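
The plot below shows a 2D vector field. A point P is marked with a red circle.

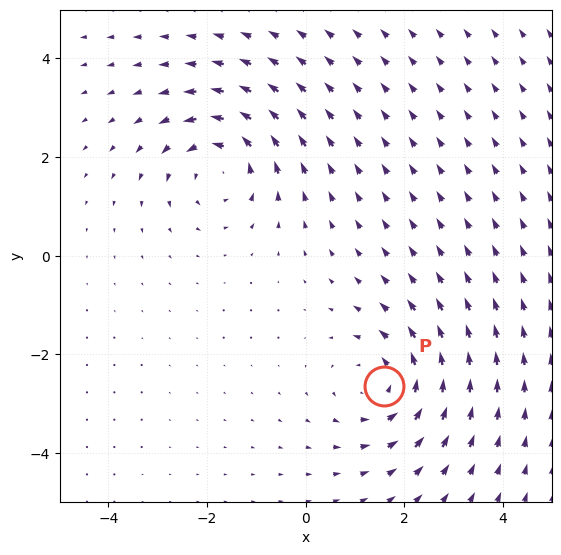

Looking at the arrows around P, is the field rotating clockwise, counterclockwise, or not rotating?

counterclockwise

Near P at (1.6, -2.6) the arrows circulate counterclockwise. The curl (z-component) there is about +4; positive curl means counterclockwise rotation.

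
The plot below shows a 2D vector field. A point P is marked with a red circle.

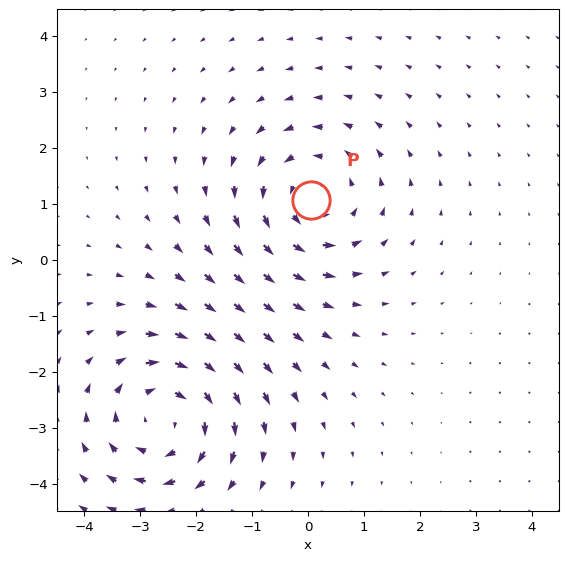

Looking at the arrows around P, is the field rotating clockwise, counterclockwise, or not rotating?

counterclockwise

Near P at (0.1, 1.1) the arrows circulate counterclockwise. The curl (z-component) there is about +4; positive curl means counterclockwise rotation.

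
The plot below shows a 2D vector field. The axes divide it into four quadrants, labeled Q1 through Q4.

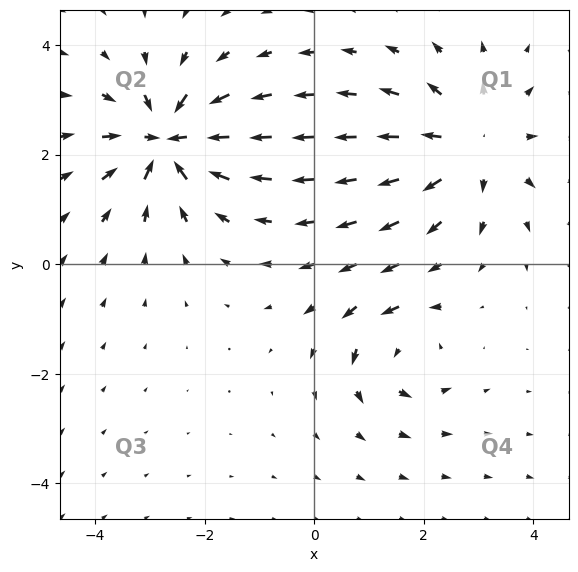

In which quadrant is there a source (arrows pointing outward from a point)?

The source sits at approximately (2.9, 2.2), which lies in quadrant Q1. The divergence there is about +3, positive as expected for a source.

Q1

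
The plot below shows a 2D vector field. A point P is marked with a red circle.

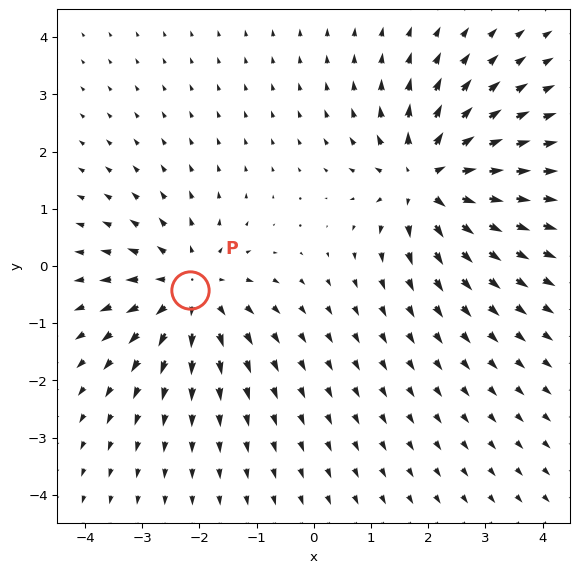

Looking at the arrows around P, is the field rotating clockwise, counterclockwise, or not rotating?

Near P at (-2.2, -0.4) the arrows show no circulation. The curl there is ≈0.

not rotating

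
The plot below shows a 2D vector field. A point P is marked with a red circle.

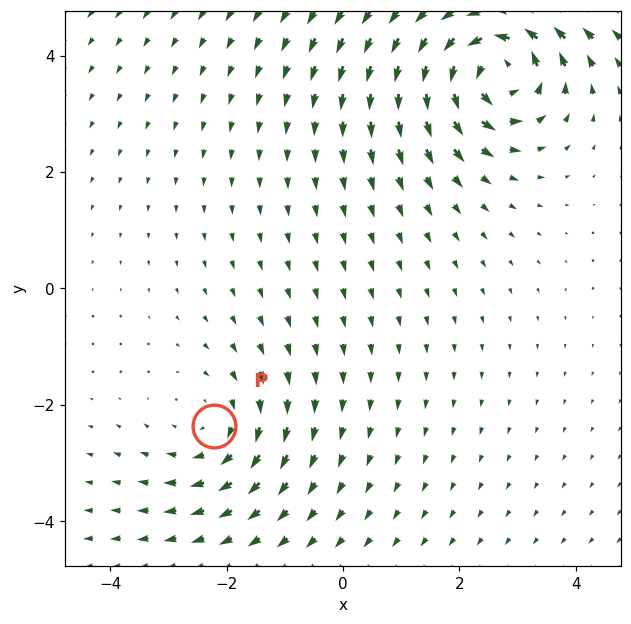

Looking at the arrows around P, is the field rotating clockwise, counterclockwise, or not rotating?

clockwise

Near P at (-2.2, -2.4) the arrows circulate clockwise. The curl (z-component) there is about -2; negative curl means clockwise rotation.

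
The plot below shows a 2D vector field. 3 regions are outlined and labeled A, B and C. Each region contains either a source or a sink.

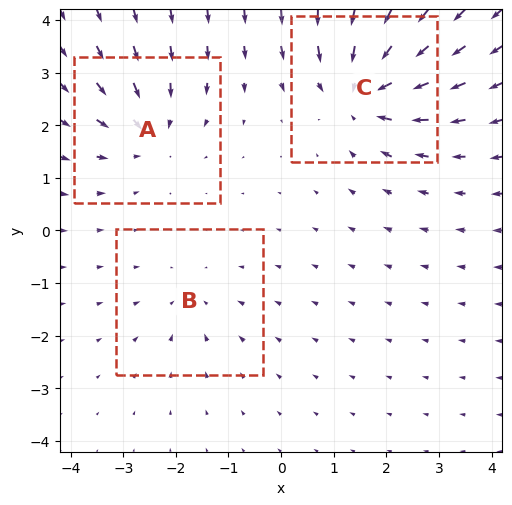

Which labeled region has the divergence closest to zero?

B

Divergence at each region's feature centre — A: about -3, B: about -2, C: about -5. Region B is closest to zero.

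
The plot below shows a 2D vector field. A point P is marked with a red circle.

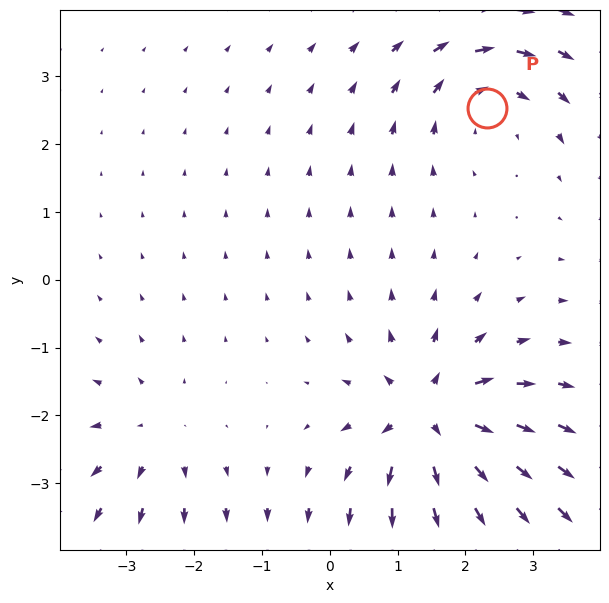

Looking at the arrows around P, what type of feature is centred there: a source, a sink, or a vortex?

vortex

At P (2.3, 2.5) the arrows circulate clockwise. Divergence ≈0, curl about -4 — near-zero divergence with nonzero curl is a vortex.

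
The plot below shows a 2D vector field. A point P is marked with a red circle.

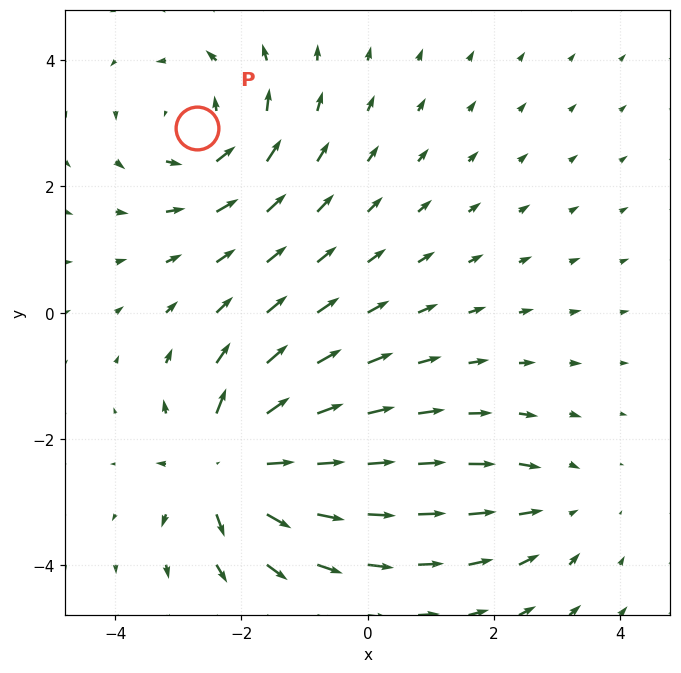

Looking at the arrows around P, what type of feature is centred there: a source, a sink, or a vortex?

vortex

At P (-2.7, 2.9) the arrows circulate counterclockwise. Divergence ≈0, curl about +4 — near-zero divergence with nonzero curl is a vortex.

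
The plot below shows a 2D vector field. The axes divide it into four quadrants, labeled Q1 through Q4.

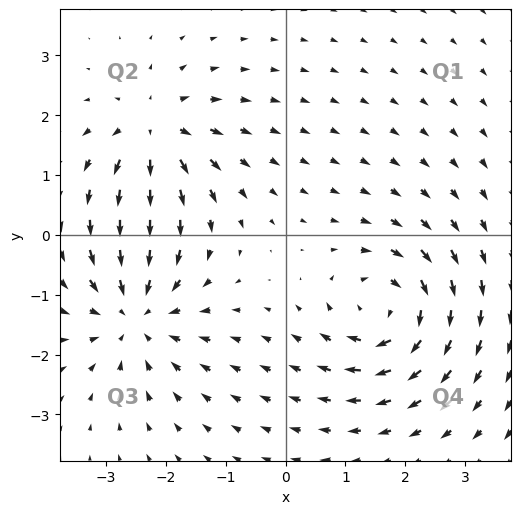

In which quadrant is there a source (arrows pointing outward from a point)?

Q2

The source sits at approximately (-2.2, 1.7), which lies in quadrant Q2. The divergence there is about +4, positive as expected for a source.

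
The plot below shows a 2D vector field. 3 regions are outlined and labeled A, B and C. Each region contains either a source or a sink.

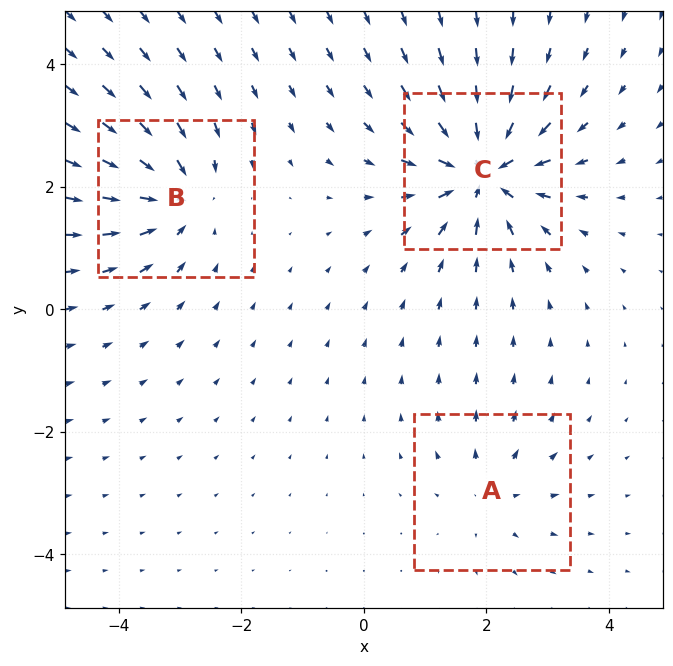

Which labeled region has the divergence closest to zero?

A

Divergence at each region's feature centre — A: about +3, B: about -4, C: about -6. Region A is closest to zero.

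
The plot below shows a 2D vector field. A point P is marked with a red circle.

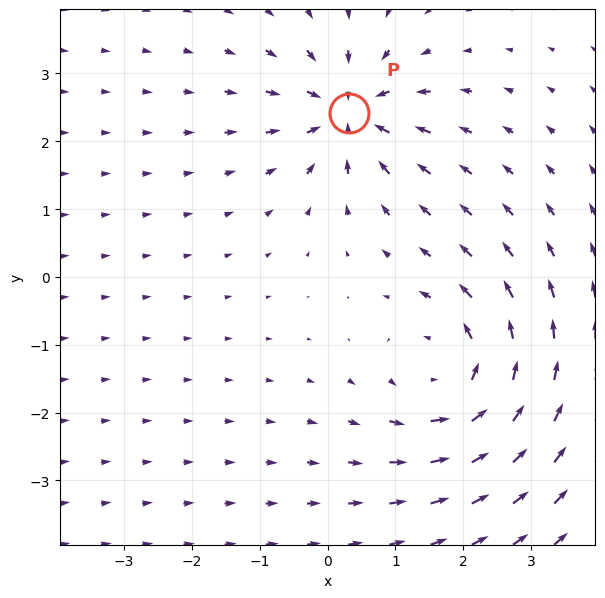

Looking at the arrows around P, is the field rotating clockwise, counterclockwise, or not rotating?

not rotating

Near P at (0.3, 2.4) the arrows show no circulation. The curl there is ≈0.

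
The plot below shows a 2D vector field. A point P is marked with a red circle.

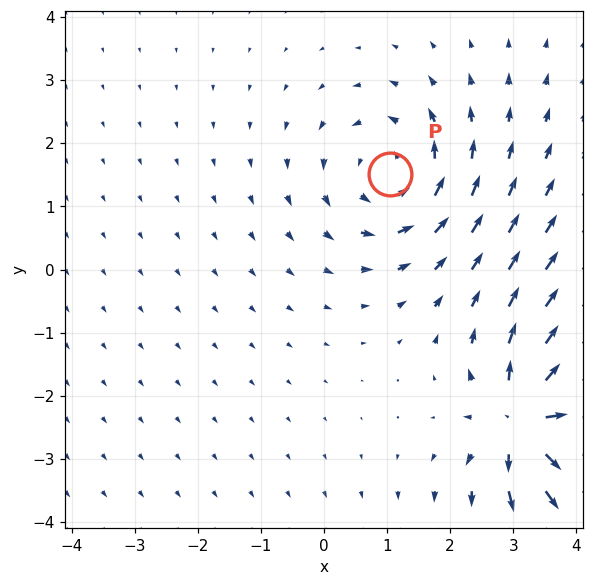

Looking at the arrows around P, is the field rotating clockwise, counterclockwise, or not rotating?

Near P at (1.1, 1.5) the arrows circulate counterclockwise. The curl (z-component) there is about +3; positive curl means counterclockwise rotation.

counterclockwise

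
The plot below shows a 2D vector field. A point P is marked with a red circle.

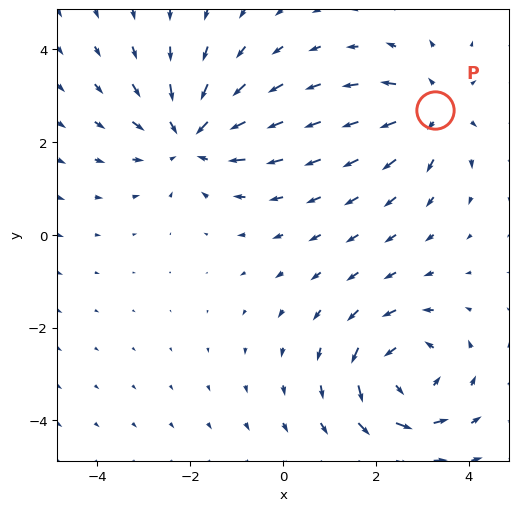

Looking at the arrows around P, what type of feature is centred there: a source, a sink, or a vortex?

source

At P (3.3, 2.7) the arrows spread outward. Divergence about +4, curl ≈0 — positive divergence with near-zero curl is a source.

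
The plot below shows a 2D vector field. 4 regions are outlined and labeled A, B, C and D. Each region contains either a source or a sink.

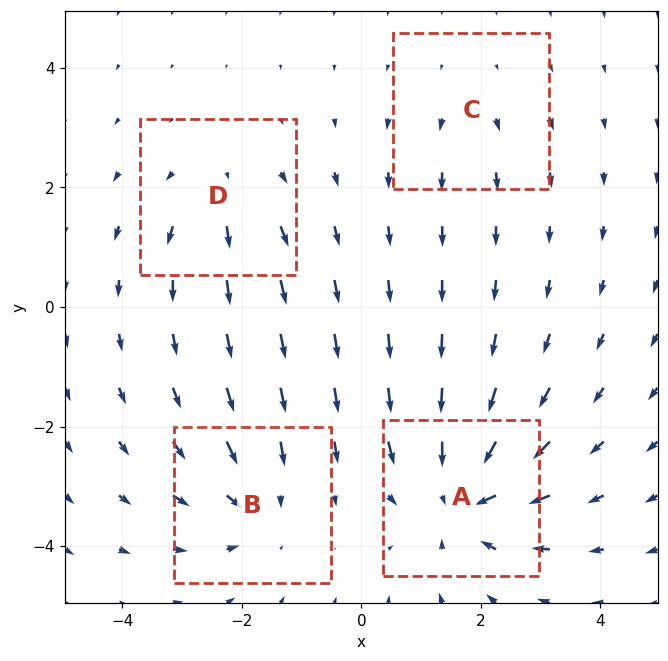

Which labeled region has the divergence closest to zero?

C

Divergence at each region's feature centre — A: about -6, B: about -4, C: about +2, D: about +3. Region C is closest to zero.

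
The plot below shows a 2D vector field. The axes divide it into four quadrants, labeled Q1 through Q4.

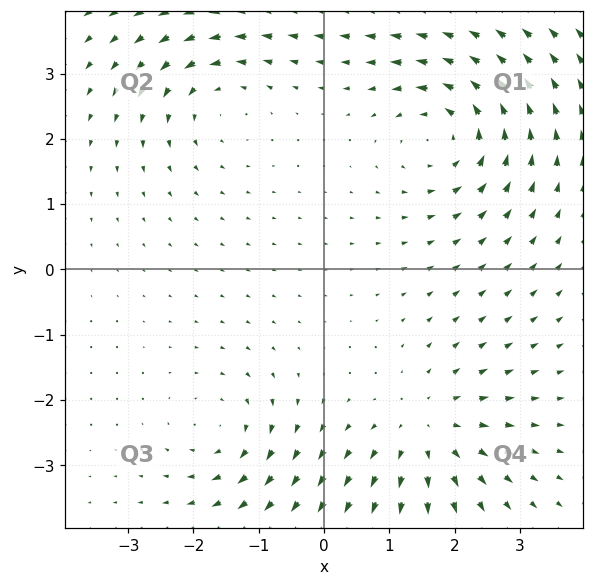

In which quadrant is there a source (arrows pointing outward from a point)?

The source sits at approximately (1.6, -2.4), which lies in quadrant Q4. The divergence there is about +4, positive as expected for a source.

Q4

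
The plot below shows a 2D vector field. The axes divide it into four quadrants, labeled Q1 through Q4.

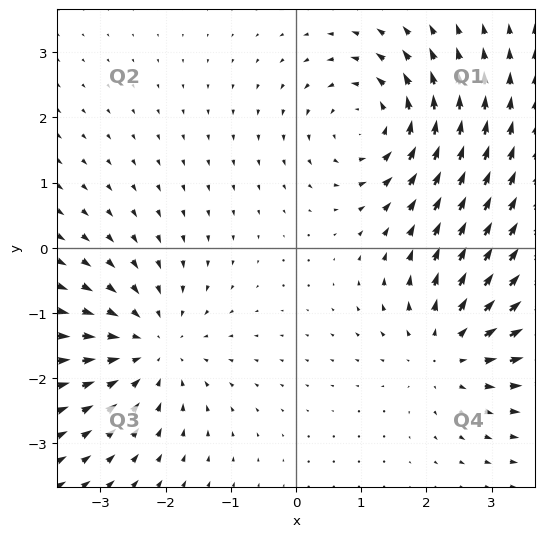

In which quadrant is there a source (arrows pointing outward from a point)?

The source sits at approximately (2.3, -1.5), which lies in quadrant Q4. The divergence there is about +4, positive as expected for a source.

Q4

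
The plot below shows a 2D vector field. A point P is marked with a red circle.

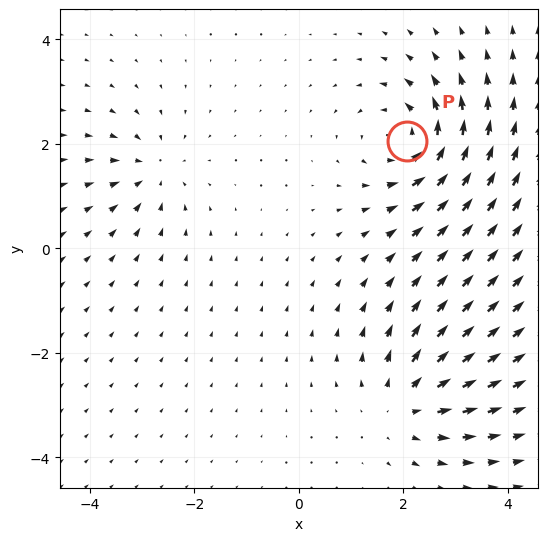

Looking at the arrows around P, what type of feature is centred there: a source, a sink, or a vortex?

vortex

At P (2.1, 2.1) the arrows circulate counterclockwise. Divergence ≈0, curl about +5 — near-zero divergence with nonzero curl is a vortex.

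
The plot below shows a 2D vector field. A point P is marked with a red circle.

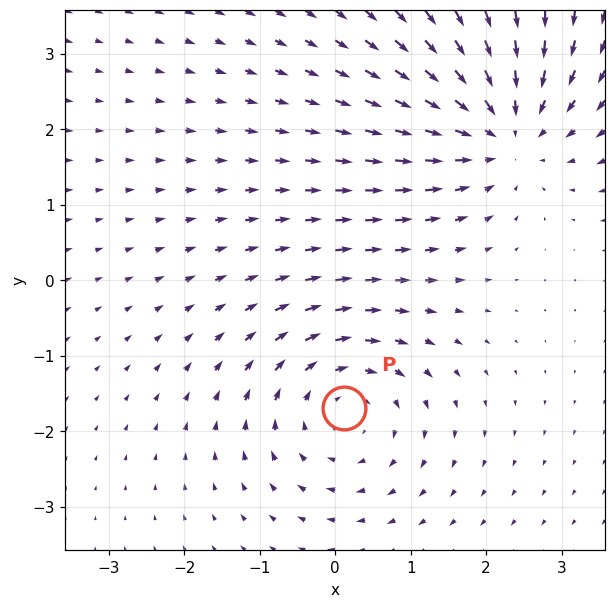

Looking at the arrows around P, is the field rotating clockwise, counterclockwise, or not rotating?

clockwise

Near P at (0.1, -1.7) the arrows circulate clockwise. The curl (z-component) there is about -3; negative curl means clockwise rotation.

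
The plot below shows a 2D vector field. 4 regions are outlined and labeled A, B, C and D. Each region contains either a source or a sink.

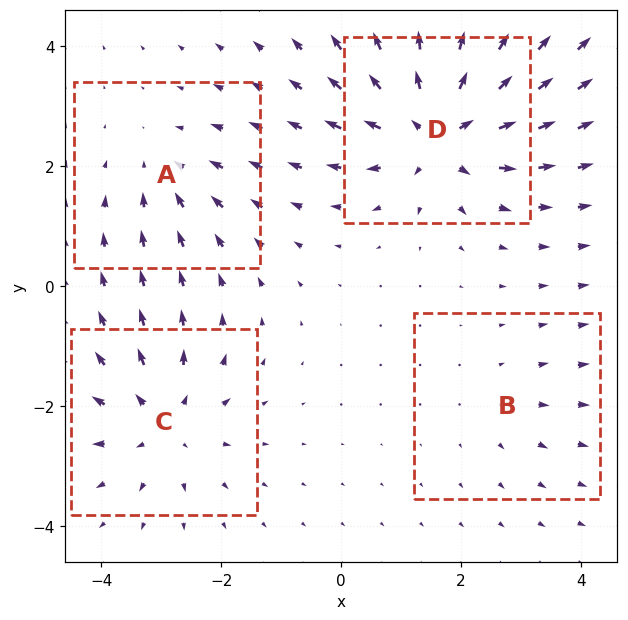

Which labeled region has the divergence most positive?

D

Divergence at each region's feature centre — A: about -3, B: about +2, C: about +5, D: about +7. Region D is most positive.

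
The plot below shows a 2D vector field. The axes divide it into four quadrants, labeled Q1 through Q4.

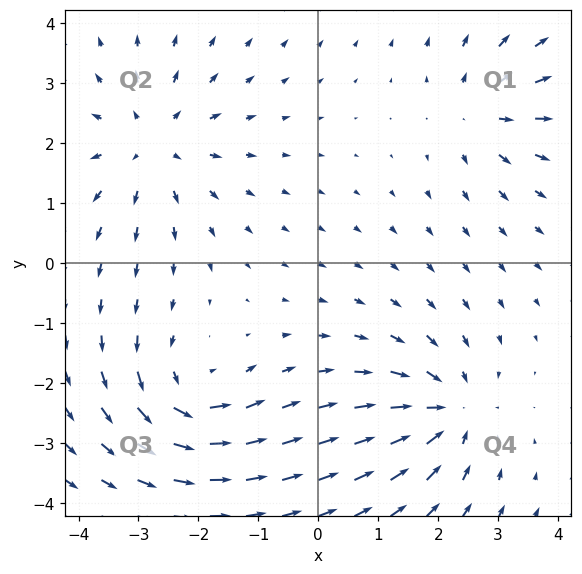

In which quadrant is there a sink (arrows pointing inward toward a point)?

Q4

The sink sits at approximately (2.2, -2.5), which lies in quadrant Q4. The divergence there is about -6, negative as expected for a sink.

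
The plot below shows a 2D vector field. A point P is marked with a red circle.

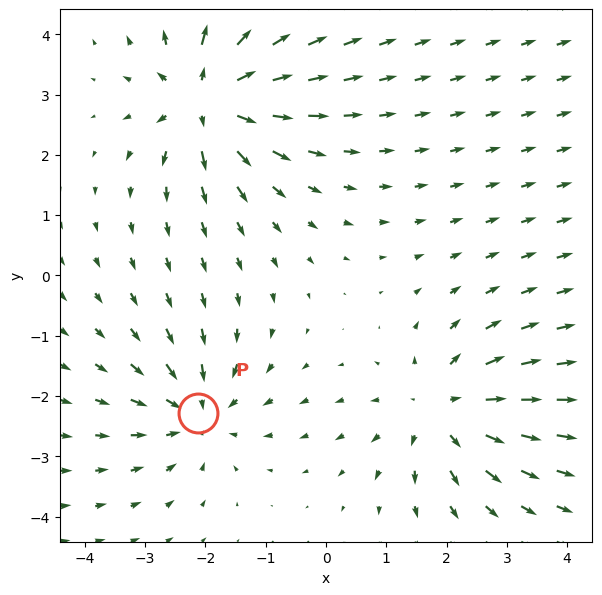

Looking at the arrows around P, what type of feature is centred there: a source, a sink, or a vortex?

At P (-2.1, -2.3) the arrows converge inward. Divergence about -4, curl ≈0 — negative divergence with near-zero curl is a sink.

sink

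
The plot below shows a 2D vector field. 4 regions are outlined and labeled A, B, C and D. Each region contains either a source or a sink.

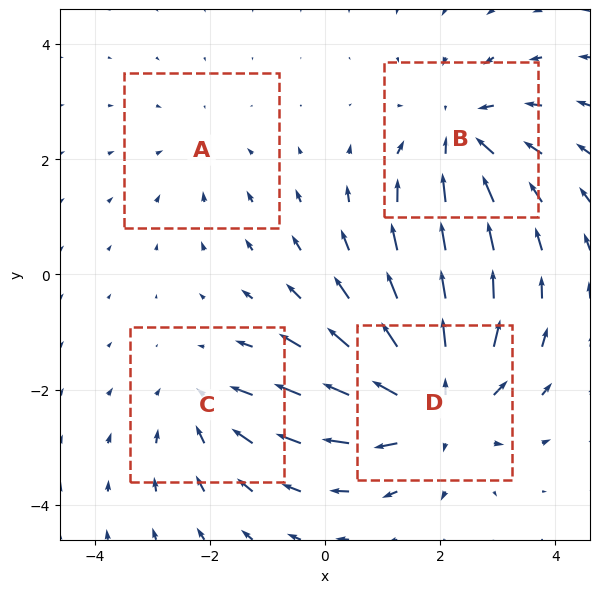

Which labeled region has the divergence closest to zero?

Divergence at each region's feature centre — A: about -2, B: about -4, C: about -3, D: about +6. Region A is closest to zero.

A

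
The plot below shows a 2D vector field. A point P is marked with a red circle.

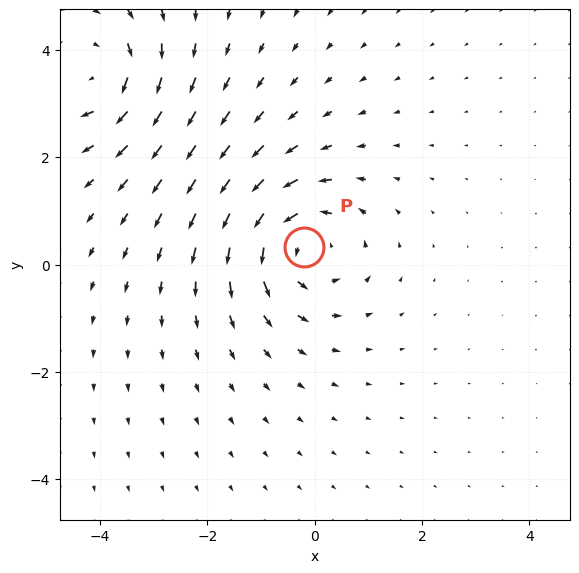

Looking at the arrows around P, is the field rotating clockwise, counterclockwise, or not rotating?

counterclockwise

Near P at (-0.2, 0.3) the arrows circulate counterclockwise. The curl (z-component) there is about +5; positive curl means counterclockwise rotation.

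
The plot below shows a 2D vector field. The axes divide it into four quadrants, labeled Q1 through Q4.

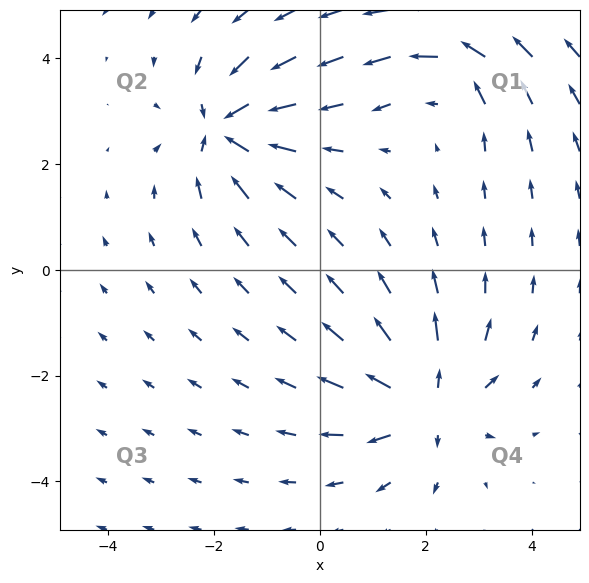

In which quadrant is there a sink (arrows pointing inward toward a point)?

The sink sits at approximately (-1.8, 2.6), which lies in quadrant Q2. The divergence there is about -4, negative as expected for a sink.

Q2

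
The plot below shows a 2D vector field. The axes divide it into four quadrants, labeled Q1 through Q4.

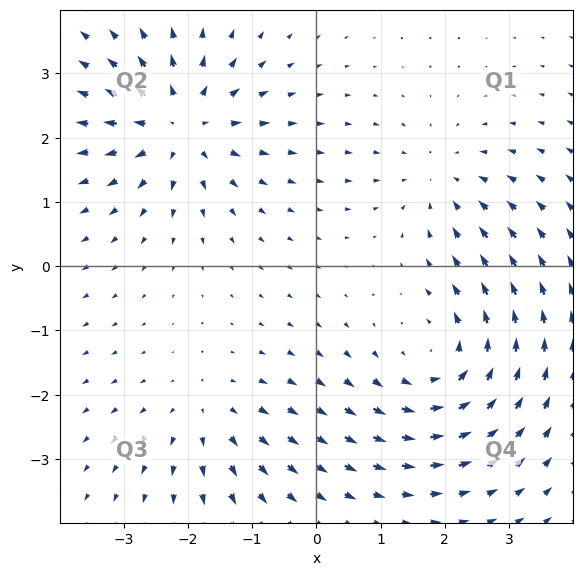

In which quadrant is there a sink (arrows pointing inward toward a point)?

Q1

The sink sits at approximately (2.0, 1.3), which lies in quadrant Q1. The divergence there is about -3, negative as expected for a sink.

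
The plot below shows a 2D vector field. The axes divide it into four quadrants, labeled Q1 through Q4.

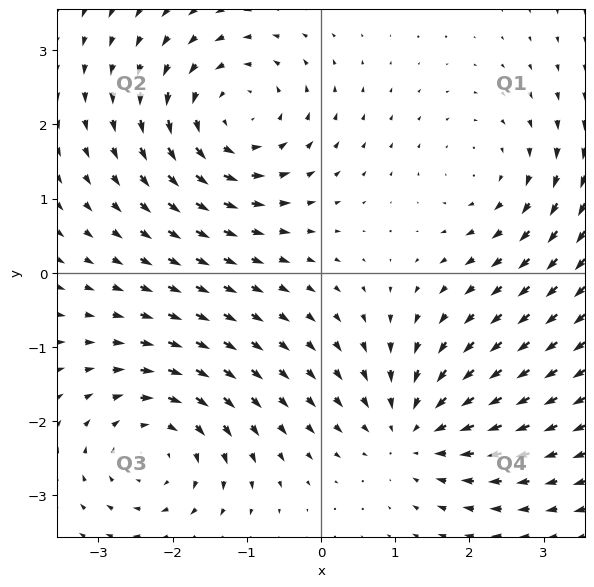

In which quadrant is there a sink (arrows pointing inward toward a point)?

Q4

The sink sits at approximately (1.2, -2.1), which lies in quadrant Q4. The divergence there is about -4, negative as expected for a sink.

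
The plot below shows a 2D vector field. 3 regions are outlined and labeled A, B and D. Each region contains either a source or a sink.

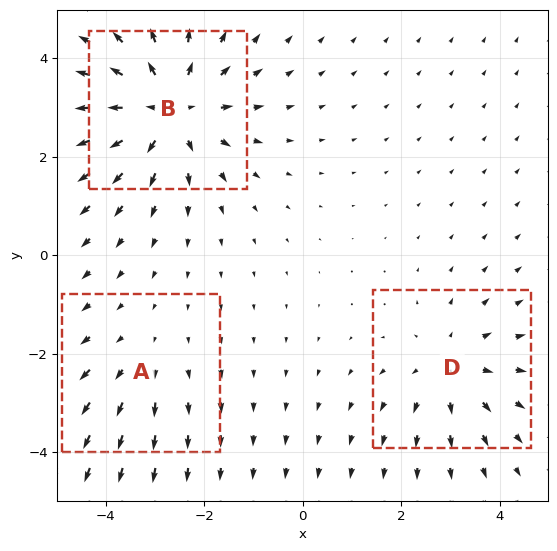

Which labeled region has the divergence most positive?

B

Divergence at each region's feature centre — A: about +2, B: about +4, D: about +3. Region B is most positive.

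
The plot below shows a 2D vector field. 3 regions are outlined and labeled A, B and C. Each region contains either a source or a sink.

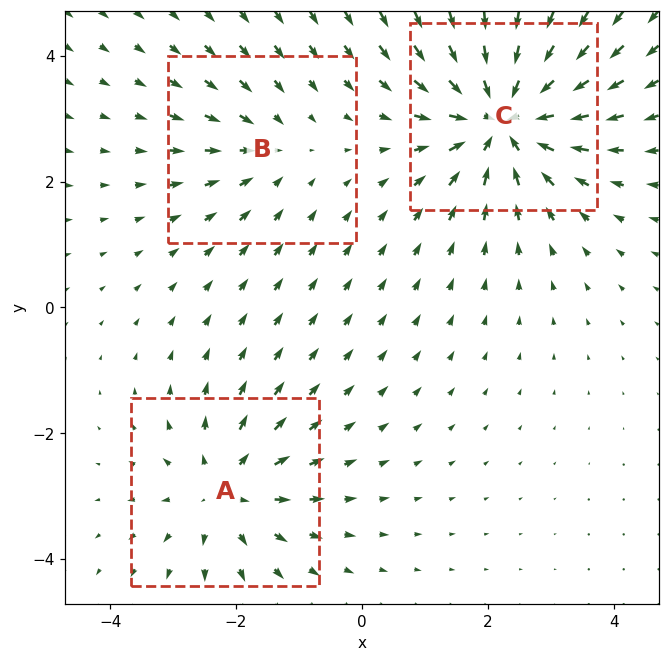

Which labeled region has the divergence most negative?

C

Divergence at each region's feature centre — A: about +3, B: about -2, C: about -6. Region C is most negative.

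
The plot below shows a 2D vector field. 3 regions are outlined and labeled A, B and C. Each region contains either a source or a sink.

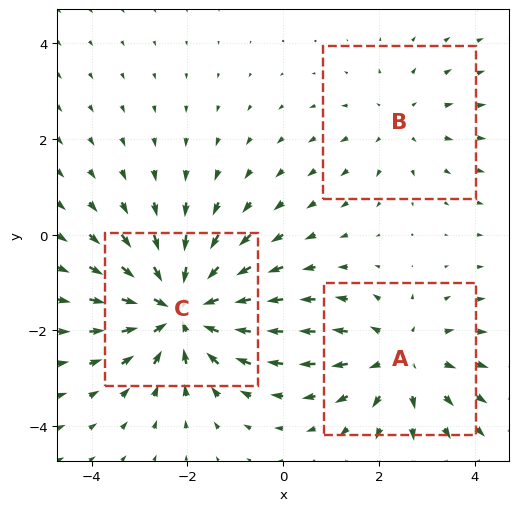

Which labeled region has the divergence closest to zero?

B

Divergence at each region's feature centre — A: about +3, B: about +2, C: about -4. Region B is closest to zero.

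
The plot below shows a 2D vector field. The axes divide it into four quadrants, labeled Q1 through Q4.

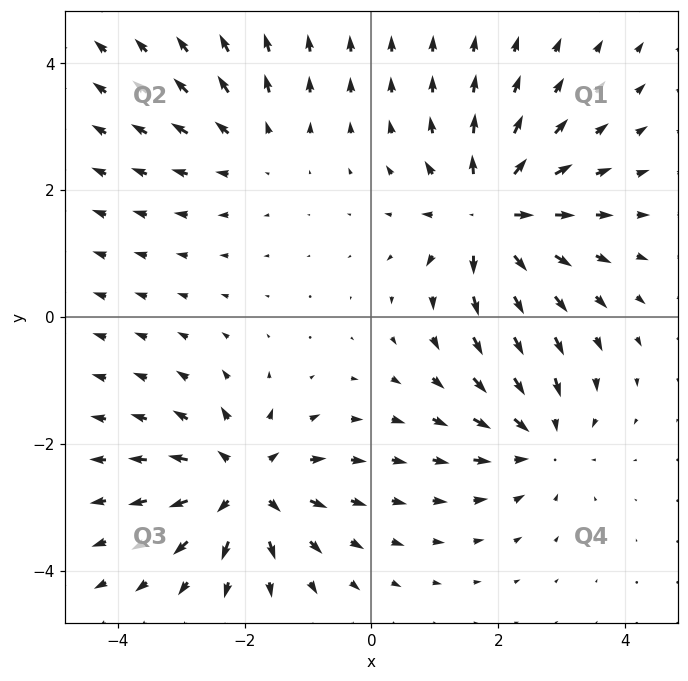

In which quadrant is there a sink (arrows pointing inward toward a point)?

The sink sits at approximately (2.7, -1.9), which lies in quadrant Q4. The divergence there is about -4, negative as expected for a sink.

Q4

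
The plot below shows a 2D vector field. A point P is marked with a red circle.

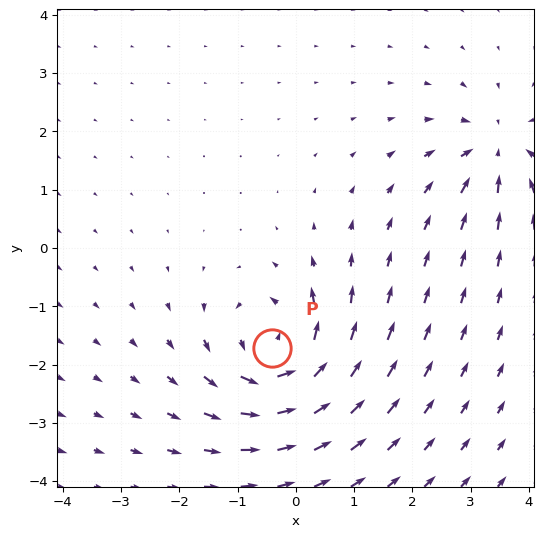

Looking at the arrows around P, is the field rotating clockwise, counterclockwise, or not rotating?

counterclockwise

Near P at (-0.4, -1.7) the arrows circulate counterclockwise. The curl (z-component) there is about +5; positive curl means counterclockwise rotation.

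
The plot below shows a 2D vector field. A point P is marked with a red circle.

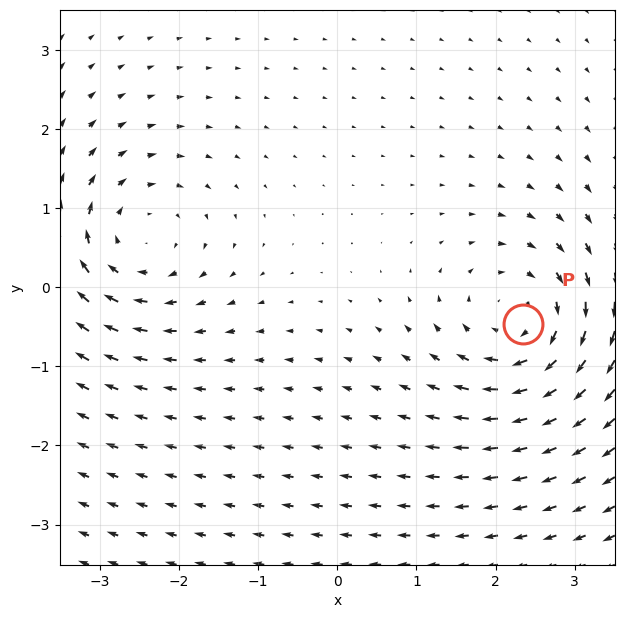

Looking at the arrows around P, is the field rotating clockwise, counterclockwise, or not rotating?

Near P at (2.3, -0.5) the arrows circulate clockwise. The curl (z-component) there is about -5; negative curl means clockwise rotation.

clockwise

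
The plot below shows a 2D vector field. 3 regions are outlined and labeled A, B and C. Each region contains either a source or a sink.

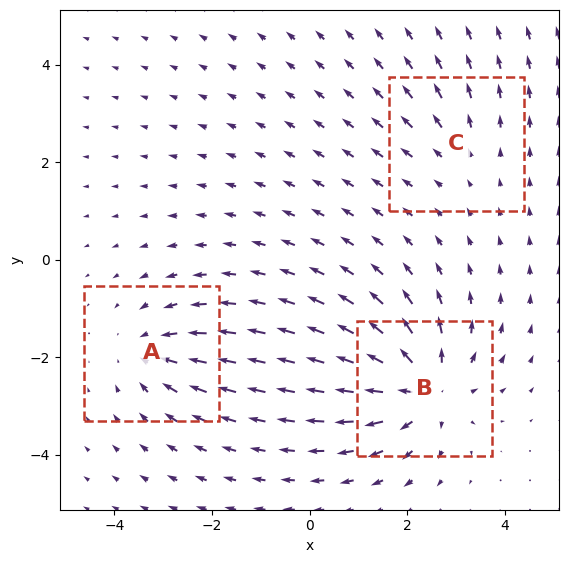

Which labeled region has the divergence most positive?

B

Divergence at each region's feature centre — A: about -3, B: about +5, C: about +2. Region B is most positive.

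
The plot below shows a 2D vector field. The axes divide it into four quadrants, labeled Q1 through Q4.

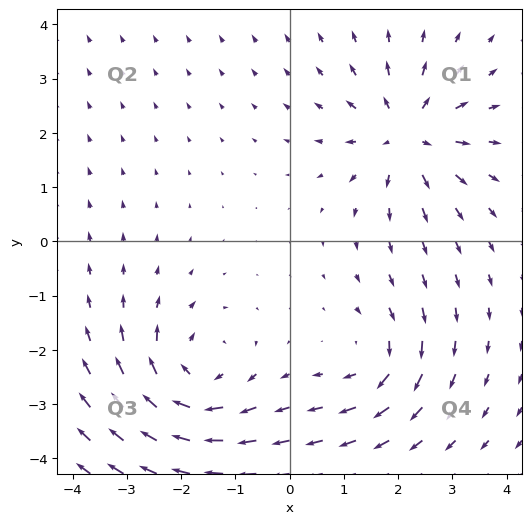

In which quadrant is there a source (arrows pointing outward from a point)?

The source sits at approximately (2.2, 2.0), which lies in quadrant Q1. The divergence there is about +5, positive as expected for a source.

Q1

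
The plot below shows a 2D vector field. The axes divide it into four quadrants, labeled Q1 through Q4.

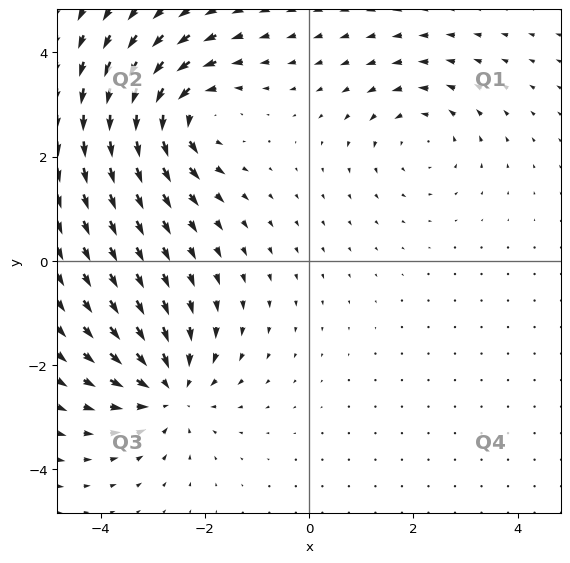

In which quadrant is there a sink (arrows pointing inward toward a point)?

The sink sits at approximately (-2.7, -2.5), which lies in quadrant Q3. The divergence there is about -4, negative as expected for a sink.

Q3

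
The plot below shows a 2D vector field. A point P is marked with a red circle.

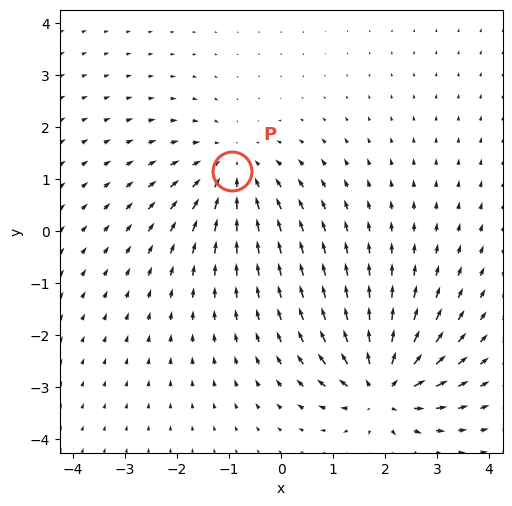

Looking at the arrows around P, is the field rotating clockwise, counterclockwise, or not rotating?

Near P at (-0.9, 1.2) the arrows show no circulation. The curl there is ≈0.

not rotating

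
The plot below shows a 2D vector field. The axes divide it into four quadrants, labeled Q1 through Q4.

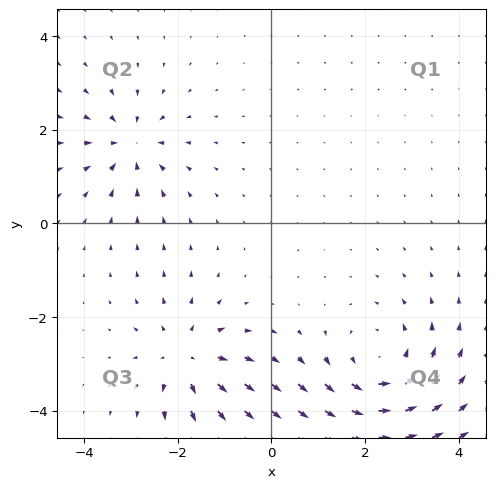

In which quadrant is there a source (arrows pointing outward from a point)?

Q3

The source sits at approximately (-1.8, -2.9), which lies in quadrant Q3. The divergence there is about +4, positive as expected for a source.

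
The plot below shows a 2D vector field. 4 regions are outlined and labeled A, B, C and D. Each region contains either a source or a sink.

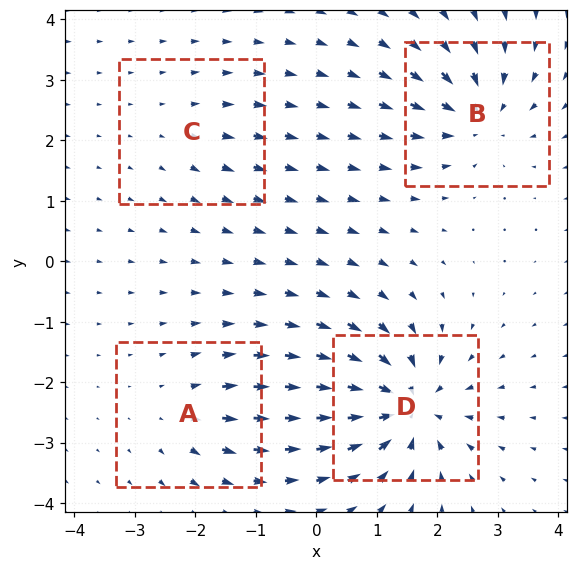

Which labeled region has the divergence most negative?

D

Divergence at each region's feature centre — A: about +4, B: about -6, C: about +2, D: about -9. Region D is most negative.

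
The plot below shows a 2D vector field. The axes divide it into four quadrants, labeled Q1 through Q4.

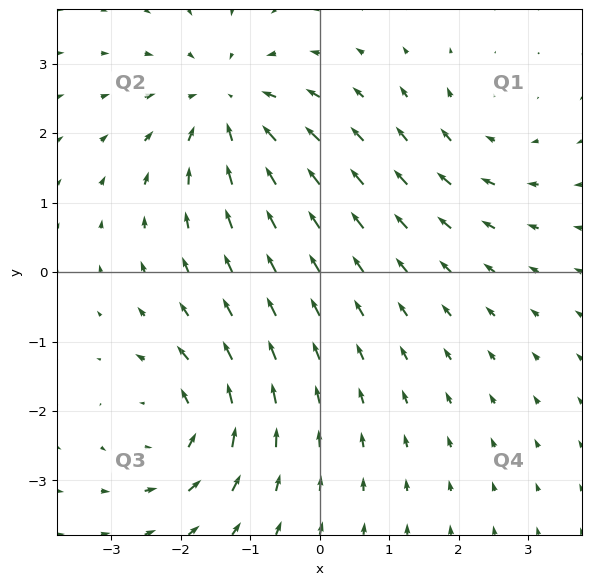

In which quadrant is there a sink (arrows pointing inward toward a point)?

The sink sits at approximately (-1.4, 2.4), which lies in quadrant Q2. The divergence there is about -4, negative as expected for a sink.

Q2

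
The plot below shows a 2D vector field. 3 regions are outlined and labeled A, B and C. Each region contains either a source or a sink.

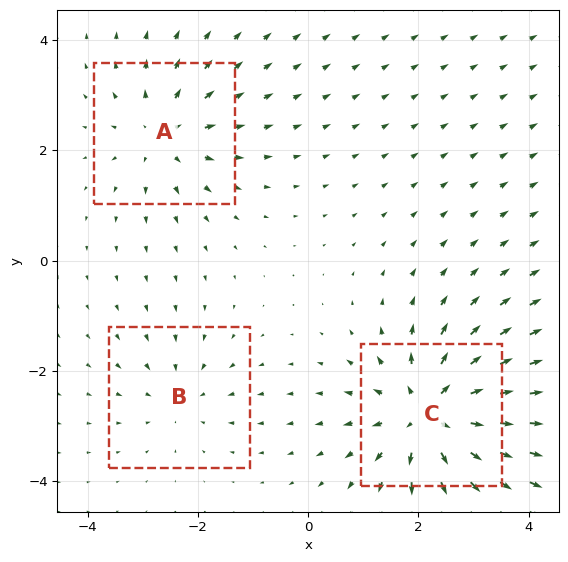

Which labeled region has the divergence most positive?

Divergence at each region's feature centre — A: about +3, B: about -2, C: about +5. Region C is most positive.

C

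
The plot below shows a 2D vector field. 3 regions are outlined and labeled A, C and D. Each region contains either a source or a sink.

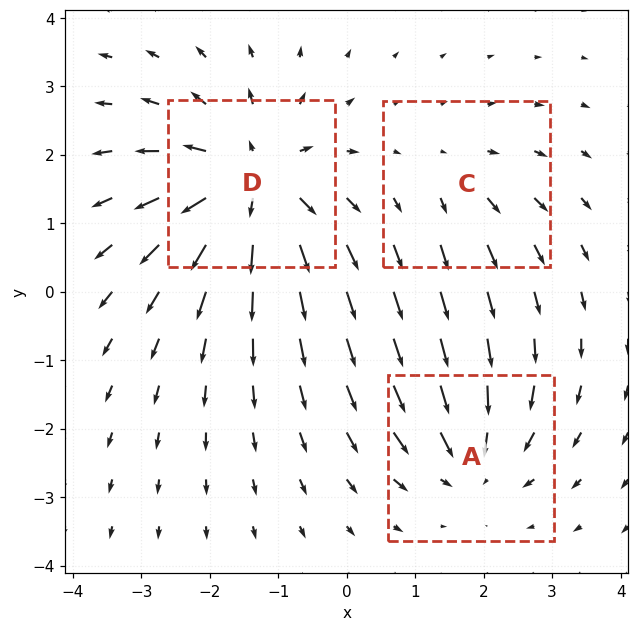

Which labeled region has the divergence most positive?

Divergence at each region's feature centre — A: about -3, C: about +2, D: about +5. Region D is most positive.

D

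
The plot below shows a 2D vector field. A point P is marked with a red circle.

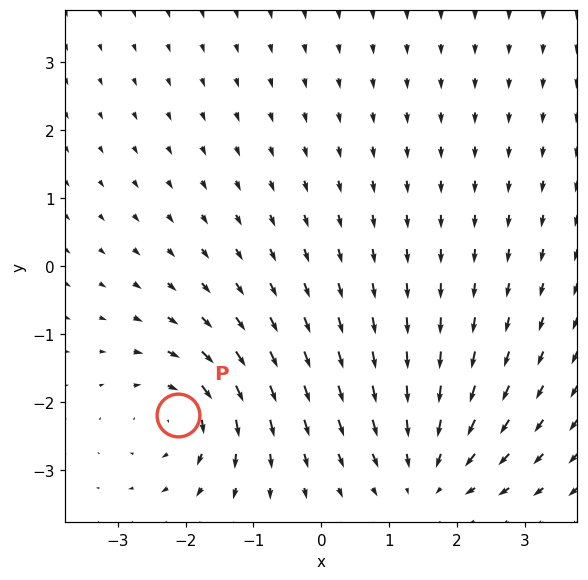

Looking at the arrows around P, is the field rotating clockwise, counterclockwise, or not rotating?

clockwise

Near P at (-2.1, -2.2) the arrows circulate clockwise. The curl (z-component) there is about -5; negative curl means clockwise rotation.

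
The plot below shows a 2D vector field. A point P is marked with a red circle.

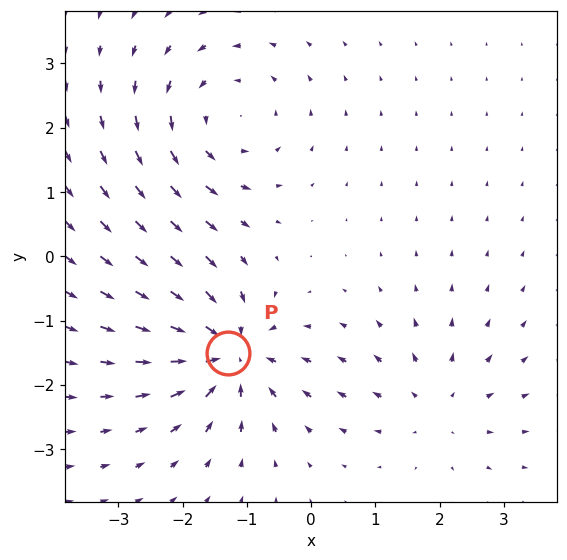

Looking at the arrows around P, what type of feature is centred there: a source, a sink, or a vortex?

At P (-1.3, -1.5) the arrows converge inward. Divergence about -7, curl ≈0 — negative divergence with near-zero curl is a sink.

sink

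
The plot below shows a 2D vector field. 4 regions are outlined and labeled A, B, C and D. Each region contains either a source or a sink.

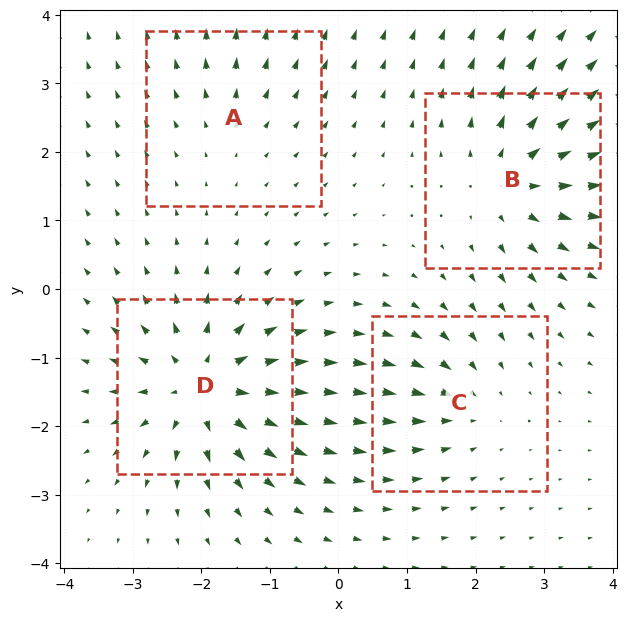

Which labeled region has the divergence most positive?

Divergence at each region's feature centre — A: about +2, B: about +6, C: about -4, D: about +8. Region D is most positive.

D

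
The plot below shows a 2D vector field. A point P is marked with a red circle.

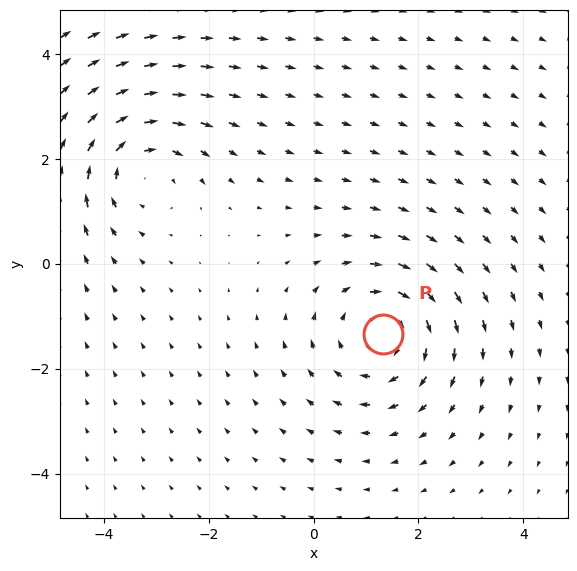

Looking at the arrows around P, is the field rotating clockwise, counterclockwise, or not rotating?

Near P at (1.3, -1.3) the arrows circulate clockwise. The curl (z-component) there is about -4; negative curl means clockwise rotation.

clockwise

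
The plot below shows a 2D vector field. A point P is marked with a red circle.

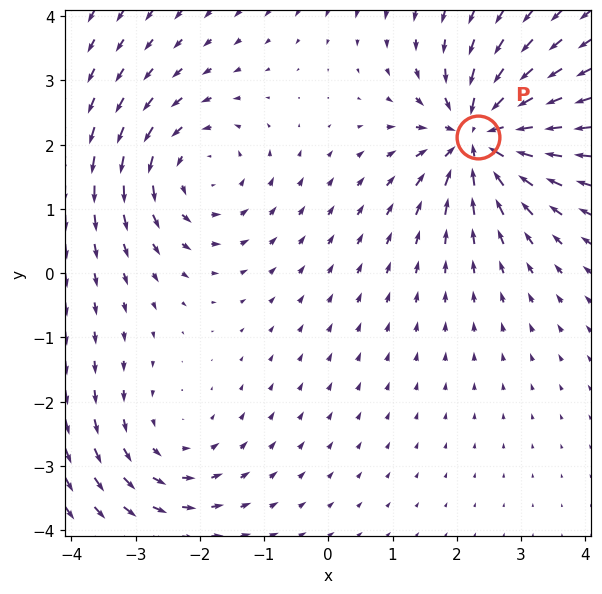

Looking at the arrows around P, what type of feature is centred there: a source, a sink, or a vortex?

At P (2.3, 2.1) the arrows converge inward. Divergence about -7, curl ≈0 — negative divergence with near-zero curl is a sink.

sink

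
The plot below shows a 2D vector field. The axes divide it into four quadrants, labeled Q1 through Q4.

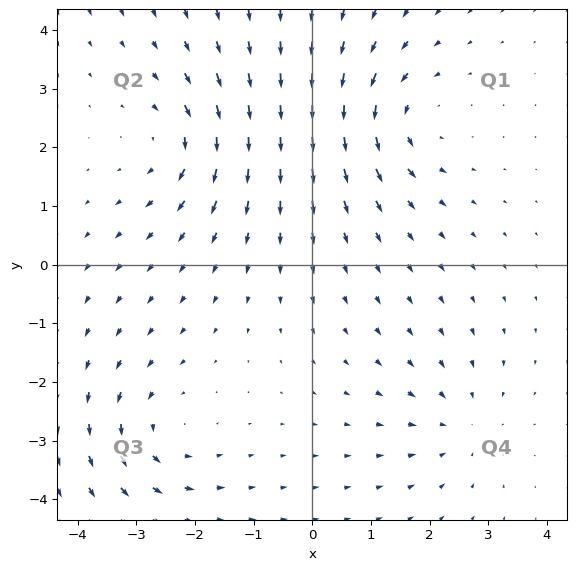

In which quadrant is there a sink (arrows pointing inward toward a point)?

The sink sits at approximately (2.5, -2.7), which lies in quadrant Q4. The divergence there is about -3, negative as expected for a sink.

Q4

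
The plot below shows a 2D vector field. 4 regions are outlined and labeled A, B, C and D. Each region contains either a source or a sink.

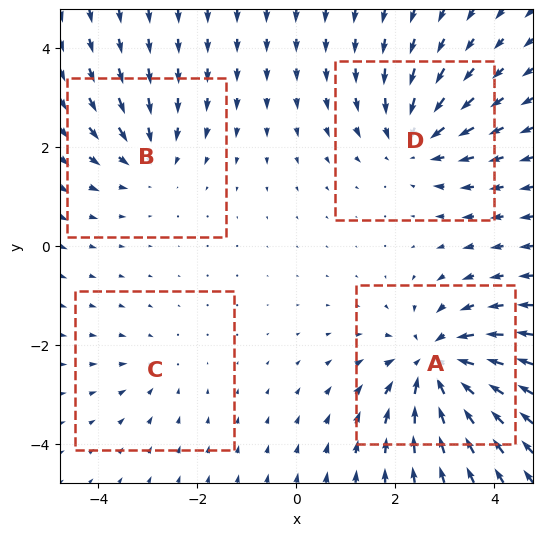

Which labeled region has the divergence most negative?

A

Divergence at each region's feature centre — A: about -7, B: about -4, C: about -2, D: about -5. Region A is most negative.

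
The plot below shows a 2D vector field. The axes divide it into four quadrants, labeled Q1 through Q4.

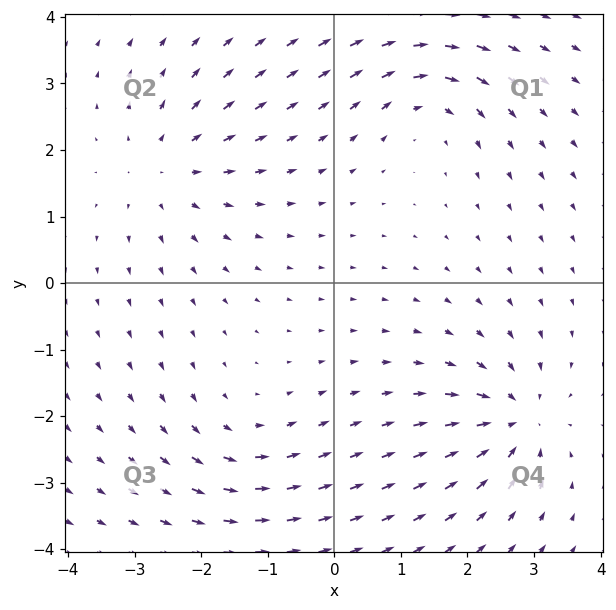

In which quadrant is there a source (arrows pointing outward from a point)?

The source sits at approximately (-2.5, 1.7), which lies in quadrant Q2. The divergence there is about +3, positive as expected for a source.

Q2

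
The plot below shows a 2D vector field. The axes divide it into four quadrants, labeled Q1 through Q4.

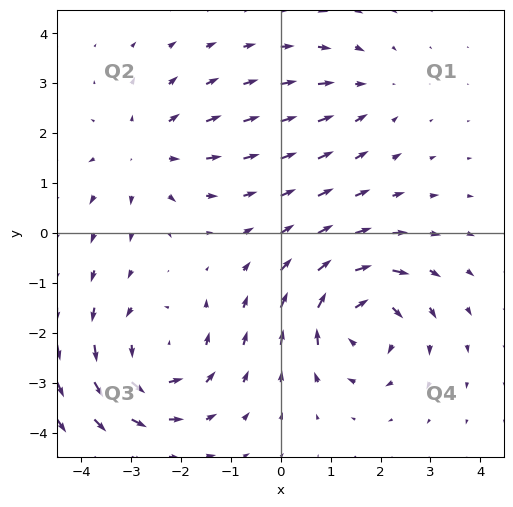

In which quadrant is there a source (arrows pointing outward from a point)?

The source sits at approximately (-2.7, 1.6), which lies in quadrant Q2. The divergence there is about +3, positive as expected for a source.

Q2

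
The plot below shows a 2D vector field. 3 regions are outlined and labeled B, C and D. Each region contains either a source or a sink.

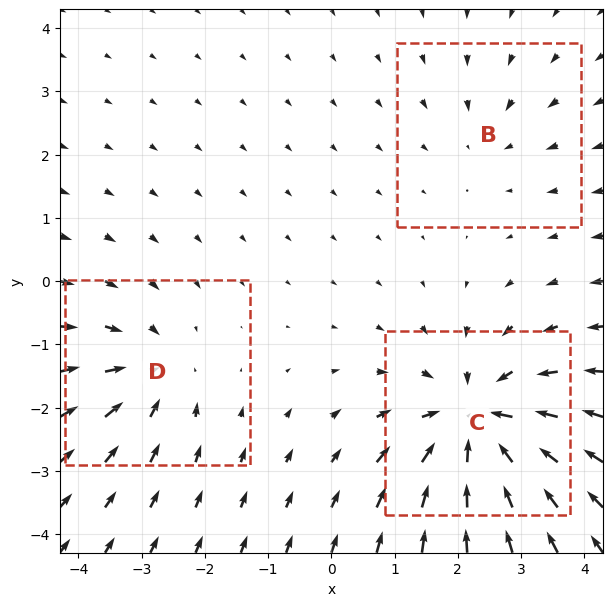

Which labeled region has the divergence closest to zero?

B

Divergence at each region's feature centre — B: about -2, C: about -6, D: about -3. Region B is closest to zero.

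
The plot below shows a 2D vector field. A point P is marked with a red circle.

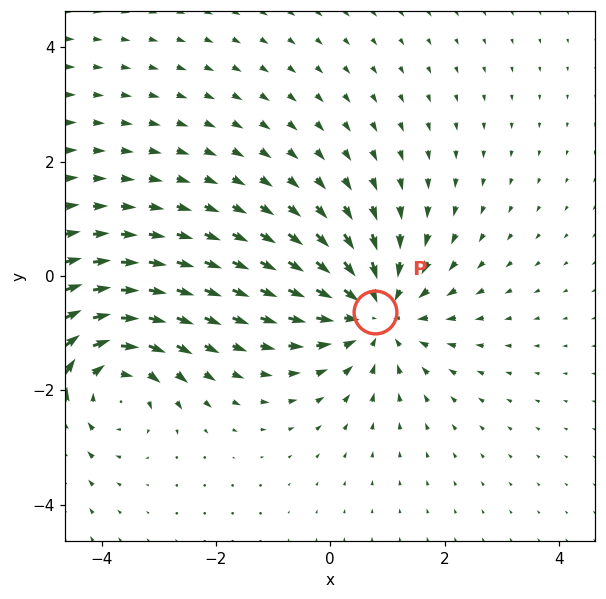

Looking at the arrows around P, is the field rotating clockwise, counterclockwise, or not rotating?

not rotating

Near P at (0.8, -0.6) the arrows show no circulation. The curl there is ≈0.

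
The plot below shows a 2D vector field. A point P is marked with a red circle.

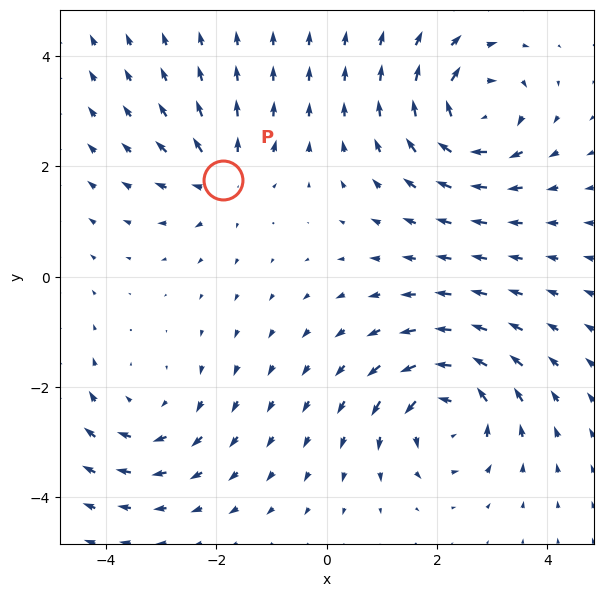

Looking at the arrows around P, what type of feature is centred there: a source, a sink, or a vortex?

At P (-1.9, 1.8) the arrows spread outward. Divergence about +5, curl ≈0 — positive divergence with near-zero curl is a source.

source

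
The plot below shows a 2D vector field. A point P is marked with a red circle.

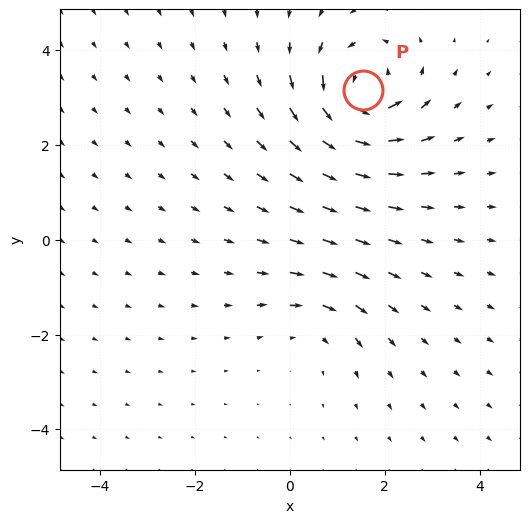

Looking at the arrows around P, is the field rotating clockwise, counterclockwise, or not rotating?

counterclockwise

Near P at (1.6, 3.2) the arrows circulate counterclockwise. The curl (z-component) there is about +6; positive curl means counterclockwise rotation.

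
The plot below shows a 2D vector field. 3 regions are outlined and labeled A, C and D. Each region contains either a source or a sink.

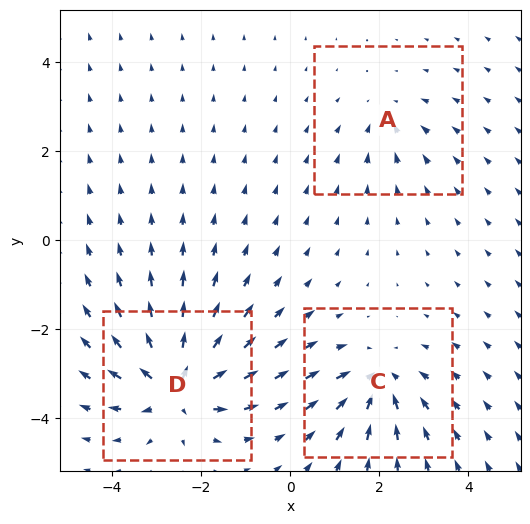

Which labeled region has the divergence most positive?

D

Divergence at each region's feature centre — A: about -2, C: about -4, D: about +6. Region D is most positive.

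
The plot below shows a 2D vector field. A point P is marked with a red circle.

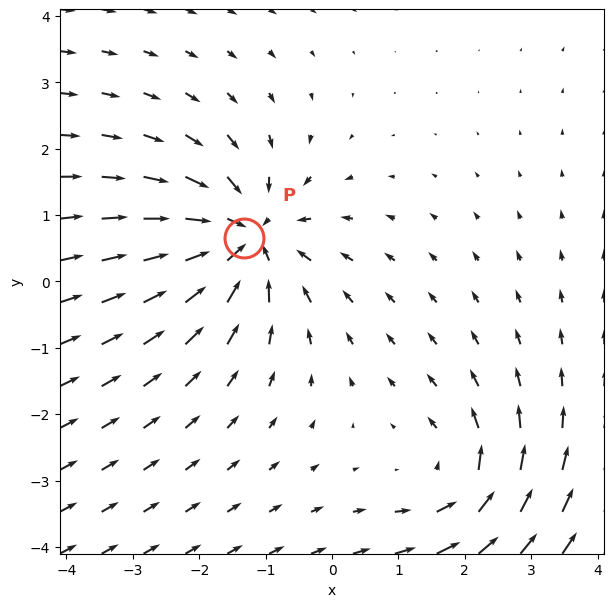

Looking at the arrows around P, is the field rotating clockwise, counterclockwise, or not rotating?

not rotating

Near P at (-1.3, 0.7) the arrows show no circulation. The curl there is ≈0.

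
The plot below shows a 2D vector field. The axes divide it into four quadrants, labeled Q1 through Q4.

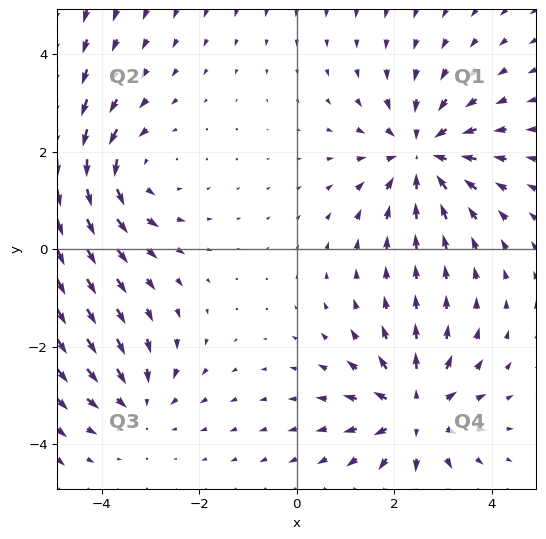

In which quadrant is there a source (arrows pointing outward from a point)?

The source sits at approximately (2.4, -3.3), which lies in quadrant Q4. The divergence there is about +5, positive as expected for a source.

Q4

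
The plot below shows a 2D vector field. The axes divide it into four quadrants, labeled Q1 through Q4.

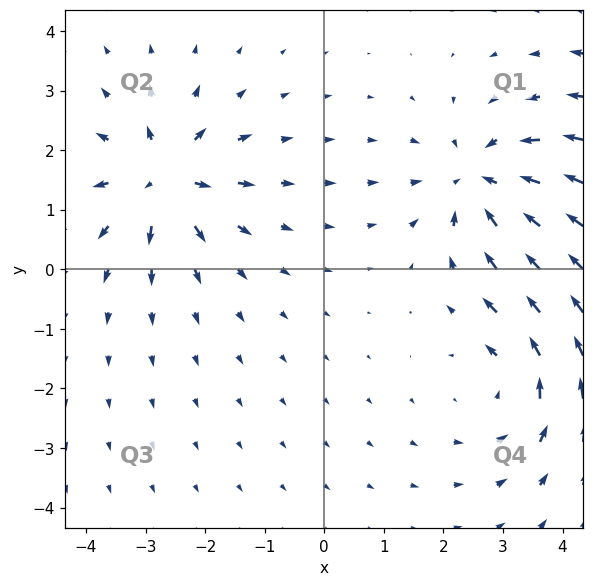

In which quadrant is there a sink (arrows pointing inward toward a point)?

Q1

The sink sits at approximately (2.6, 1.5), which lies in quadrant Q1. The divergence there is about -4, negative as expected for a sink.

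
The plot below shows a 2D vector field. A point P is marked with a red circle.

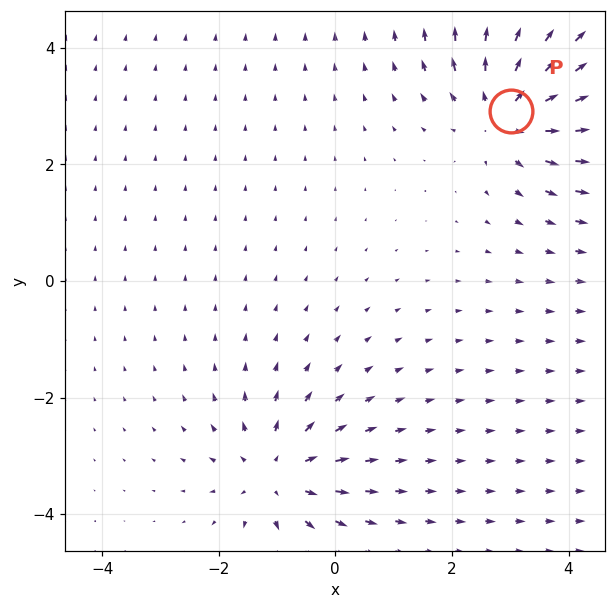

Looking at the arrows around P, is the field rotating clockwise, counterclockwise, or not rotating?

not rotating

Near P at (3.0, 2.9) the arrows show no circulation. The curl there is ≈0.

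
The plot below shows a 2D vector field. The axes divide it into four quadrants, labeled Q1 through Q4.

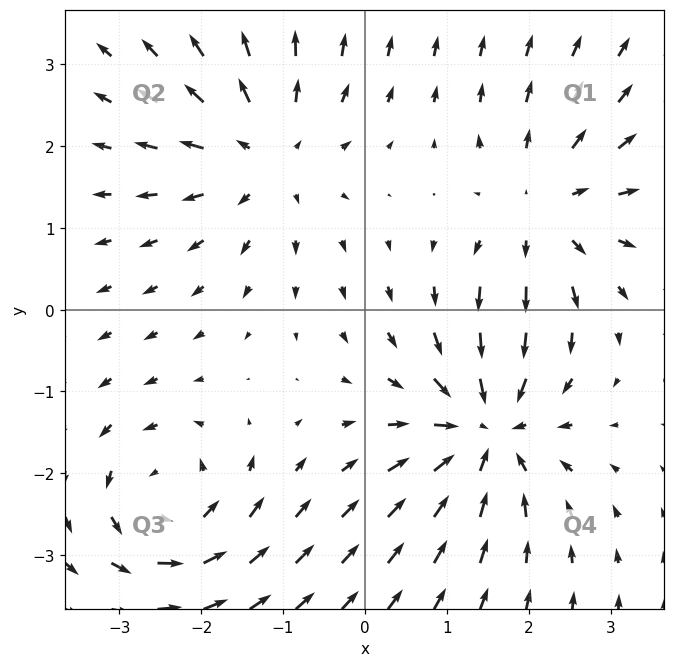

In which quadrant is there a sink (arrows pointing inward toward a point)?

Q4

The sink sits at approximately (1.5, -1.5), which lies in quadrant Q4. The divergence there is about -6, negative as expected for a sink.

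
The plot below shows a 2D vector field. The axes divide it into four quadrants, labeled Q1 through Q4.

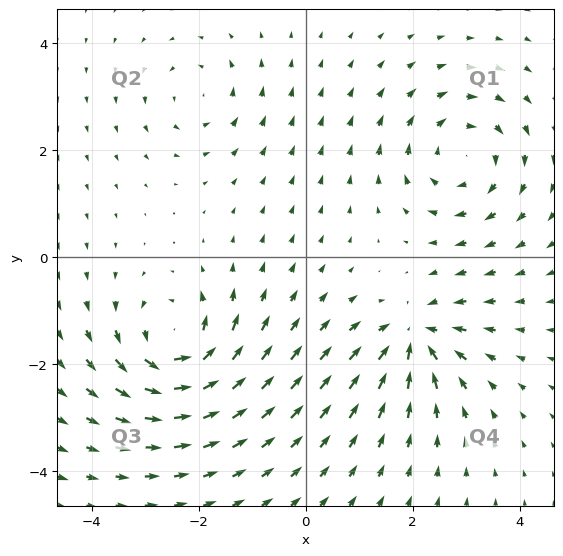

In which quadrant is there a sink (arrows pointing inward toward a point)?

The sink sits at approximately (2.0, -1.5), which lies in quadrant Q4. The divergence there is about -6, negative as expected for a sink.

Q4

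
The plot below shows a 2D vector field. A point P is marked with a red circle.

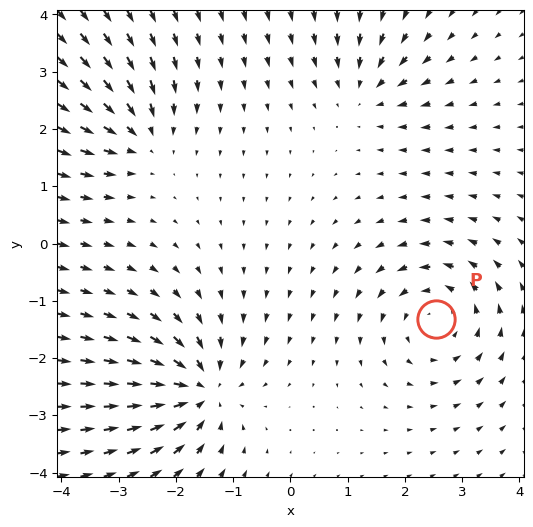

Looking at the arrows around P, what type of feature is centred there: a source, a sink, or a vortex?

At P (2.6, -1.3) the arrows circulate counterclockwise. Divergence ≈0, curl about +5 — near-zero divergence with nonzero curl is a vortex.

vortex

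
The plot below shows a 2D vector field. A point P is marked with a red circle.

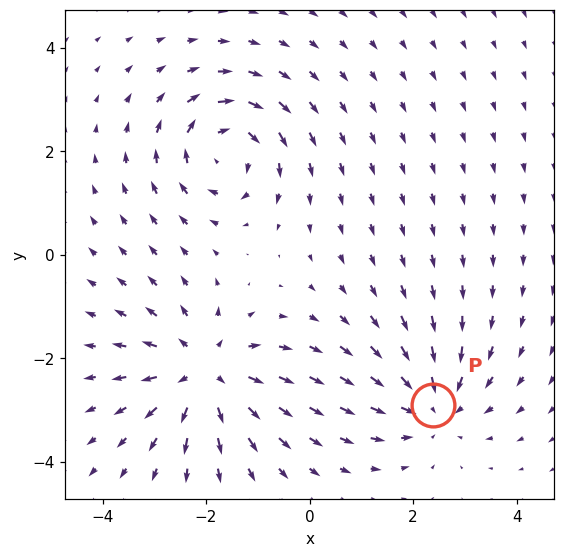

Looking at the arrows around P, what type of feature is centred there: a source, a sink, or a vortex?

At P (2.4, -2.9) the arrows converge inward. Divergence about -3, curl ≈0 — negative divergence with near-zero curl is a sink.

sink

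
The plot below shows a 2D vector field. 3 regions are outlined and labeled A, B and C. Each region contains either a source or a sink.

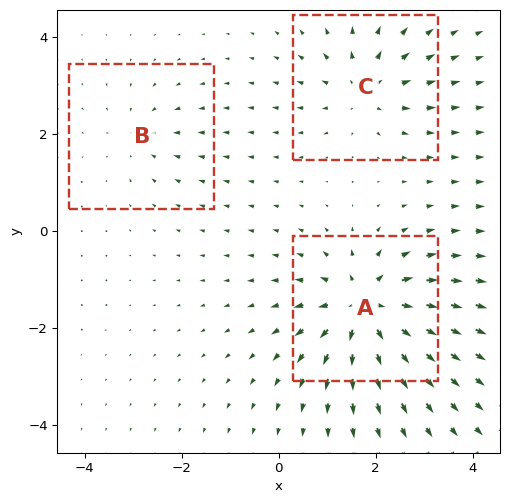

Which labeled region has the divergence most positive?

A

Divergence at each region's feature centre — A: about +5, B: about -2, C: about +3. Region A is most positive.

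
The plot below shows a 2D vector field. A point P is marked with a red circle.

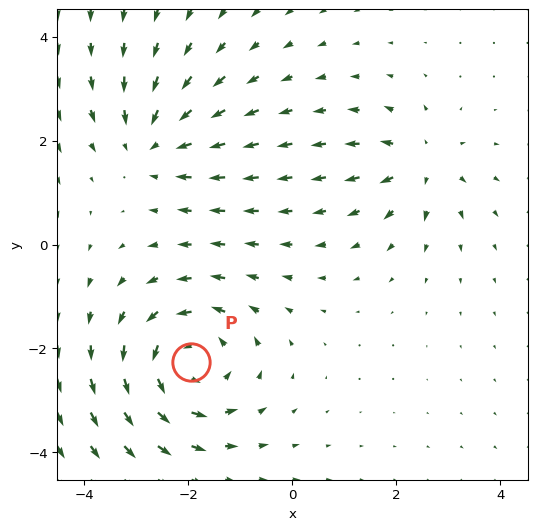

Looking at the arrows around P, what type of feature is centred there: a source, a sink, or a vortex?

vortex

At P (-1.9, -2.3) the arrows circulate counterclockwise. Divergence ≈0, curl about +4 — near-zero divergence with nonzero curl is a vortex.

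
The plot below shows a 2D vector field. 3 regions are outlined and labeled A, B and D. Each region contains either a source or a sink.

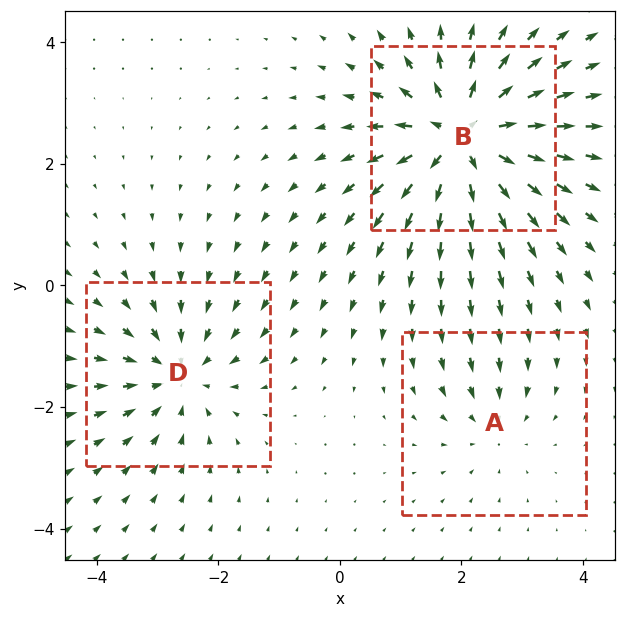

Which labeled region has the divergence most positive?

Divergence at each region's feature centre — A: about -2, B: about +5, D: about -3. Region B is most positive.

B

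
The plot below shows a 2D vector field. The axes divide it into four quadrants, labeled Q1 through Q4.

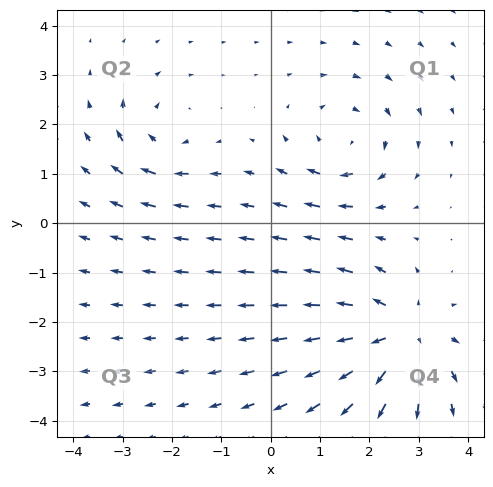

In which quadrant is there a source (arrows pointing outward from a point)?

Q4

The source sits at approximately (2.6, -2.3), which lies in quadrant Q4. The divergence there is about +5, positive as expected for a source.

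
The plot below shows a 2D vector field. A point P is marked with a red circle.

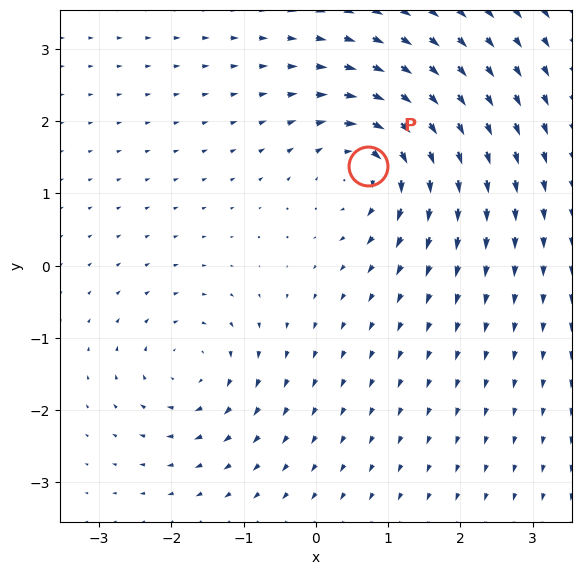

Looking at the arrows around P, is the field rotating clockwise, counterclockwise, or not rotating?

clockwise

Near P at (0.7, 1.4) the arrows circulate clockwise. The curl (z-component) there is about -6; negative curl means clockwise rotation.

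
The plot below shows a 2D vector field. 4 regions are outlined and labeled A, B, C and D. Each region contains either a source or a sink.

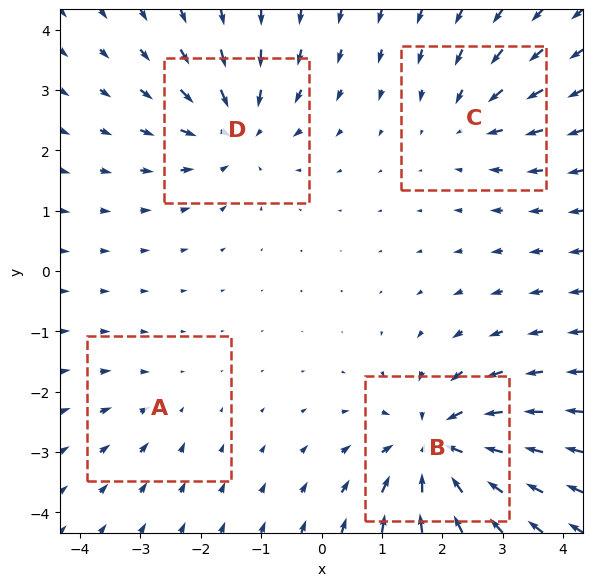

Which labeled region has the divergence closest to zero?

A

Divergence at each region's feature centre — A: about -2, B: about -7, C: about -4, D: about -5. Region A is closest to zero.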